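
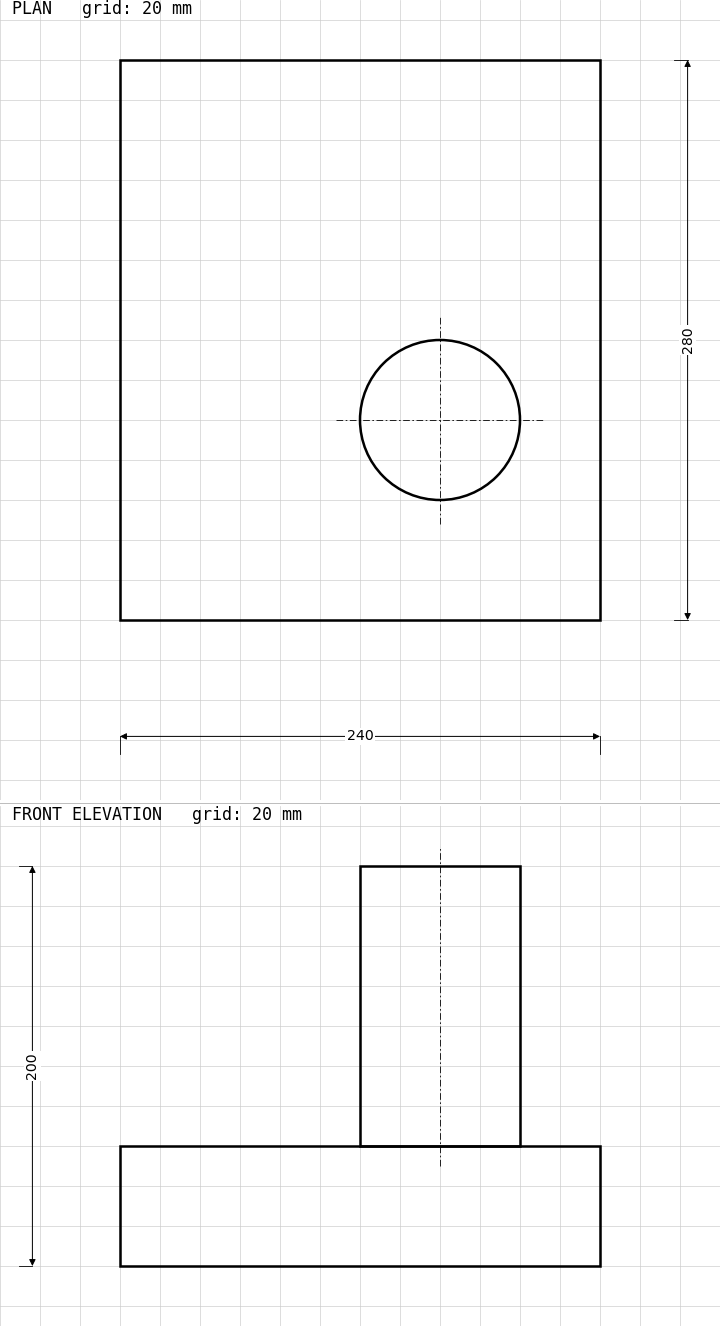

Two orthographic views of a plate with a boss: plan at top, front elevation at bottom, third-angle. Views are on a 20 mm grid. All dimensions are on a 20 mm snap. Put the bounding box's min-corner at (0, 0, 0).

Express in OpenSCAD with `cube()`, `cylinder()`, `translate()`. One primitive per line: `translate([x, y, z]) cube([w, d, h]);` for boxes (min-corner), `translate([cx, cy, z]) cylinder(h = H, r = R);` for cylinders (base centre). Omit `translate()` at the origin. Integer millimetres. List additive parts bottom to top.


cube([240, 280, 60]);
translate([160, 100, 60]) cylinder(h = 140, r = 40);


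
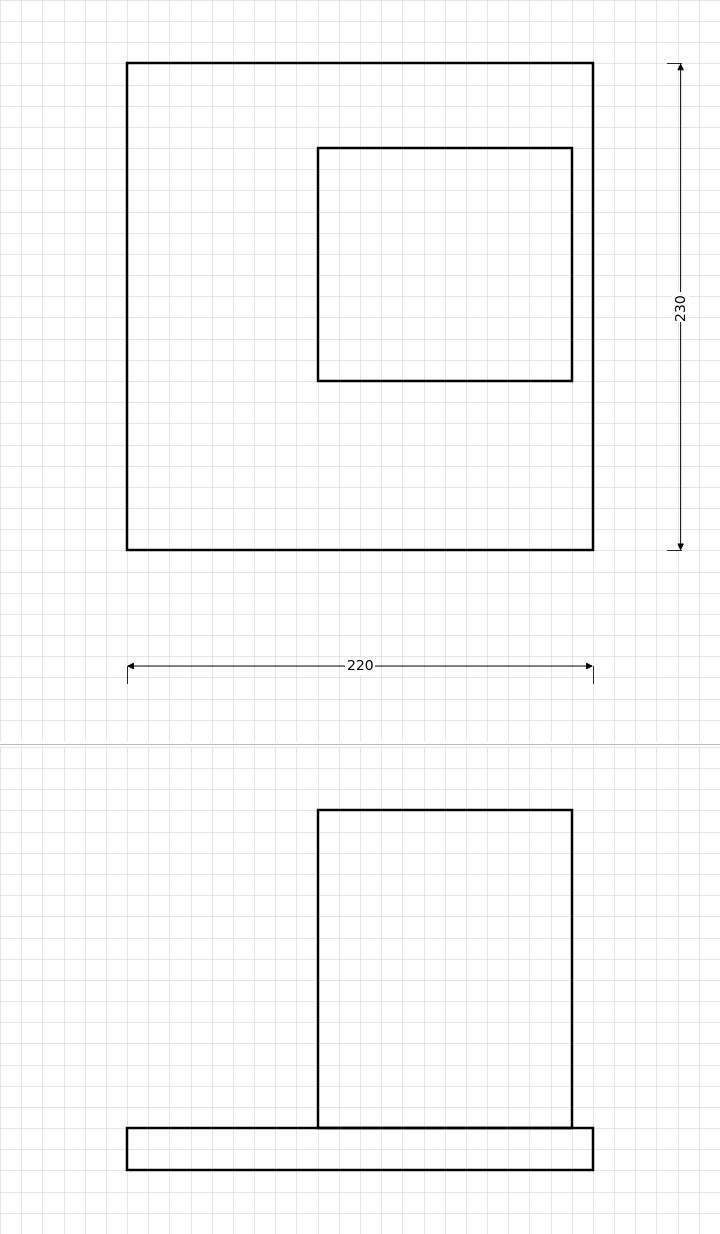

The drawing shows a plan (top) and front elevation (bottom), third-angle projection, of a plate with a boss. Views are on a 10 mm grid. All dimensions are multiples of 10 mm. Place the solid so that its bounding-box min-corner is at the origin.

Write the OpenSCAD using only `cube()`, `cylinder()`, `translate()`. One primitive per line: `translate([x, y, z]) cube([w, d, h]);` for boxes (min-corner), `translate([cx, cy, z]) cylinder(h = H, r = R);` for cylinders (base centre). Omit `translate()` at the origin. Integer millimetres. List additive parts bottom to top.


cube([220, 230, 20]);
translate([90, 80, 20]) cube([120, 110, 150]);


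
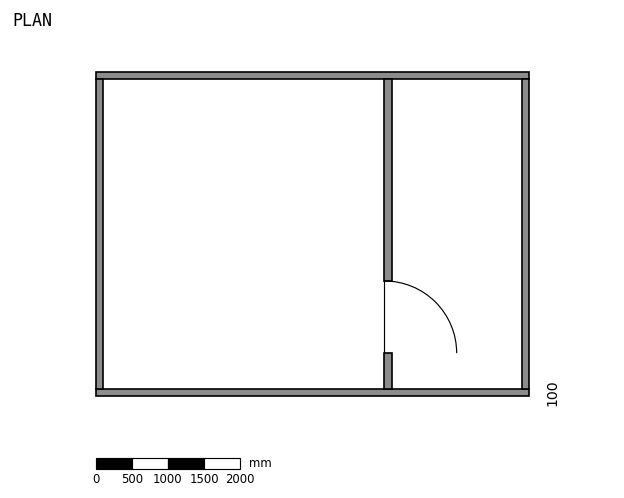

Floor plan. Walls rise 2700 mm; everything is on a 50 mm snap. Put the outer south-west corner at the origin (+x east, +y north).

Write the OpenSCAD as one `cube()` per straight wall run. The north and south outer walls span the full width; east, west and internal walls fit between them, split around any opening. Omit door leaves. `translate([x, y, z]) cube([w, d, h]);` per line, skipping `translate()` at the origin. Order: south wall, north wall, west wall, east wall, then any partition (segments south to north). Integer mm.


cube([6000, 100, 2700]);
translate([0, 4400, 0]) cube([6000, 100, 2700]);
translate([0, 100, 0]) cube([100, 4300, 2700]);
translate([5900, 100, 0]) cube([100, 4300, 2700]);
translate([4000, 100, 0]) cube([100, 500, 2700]);
translate([4000, 1600, 0]) cube([100, 2800, 2700]);


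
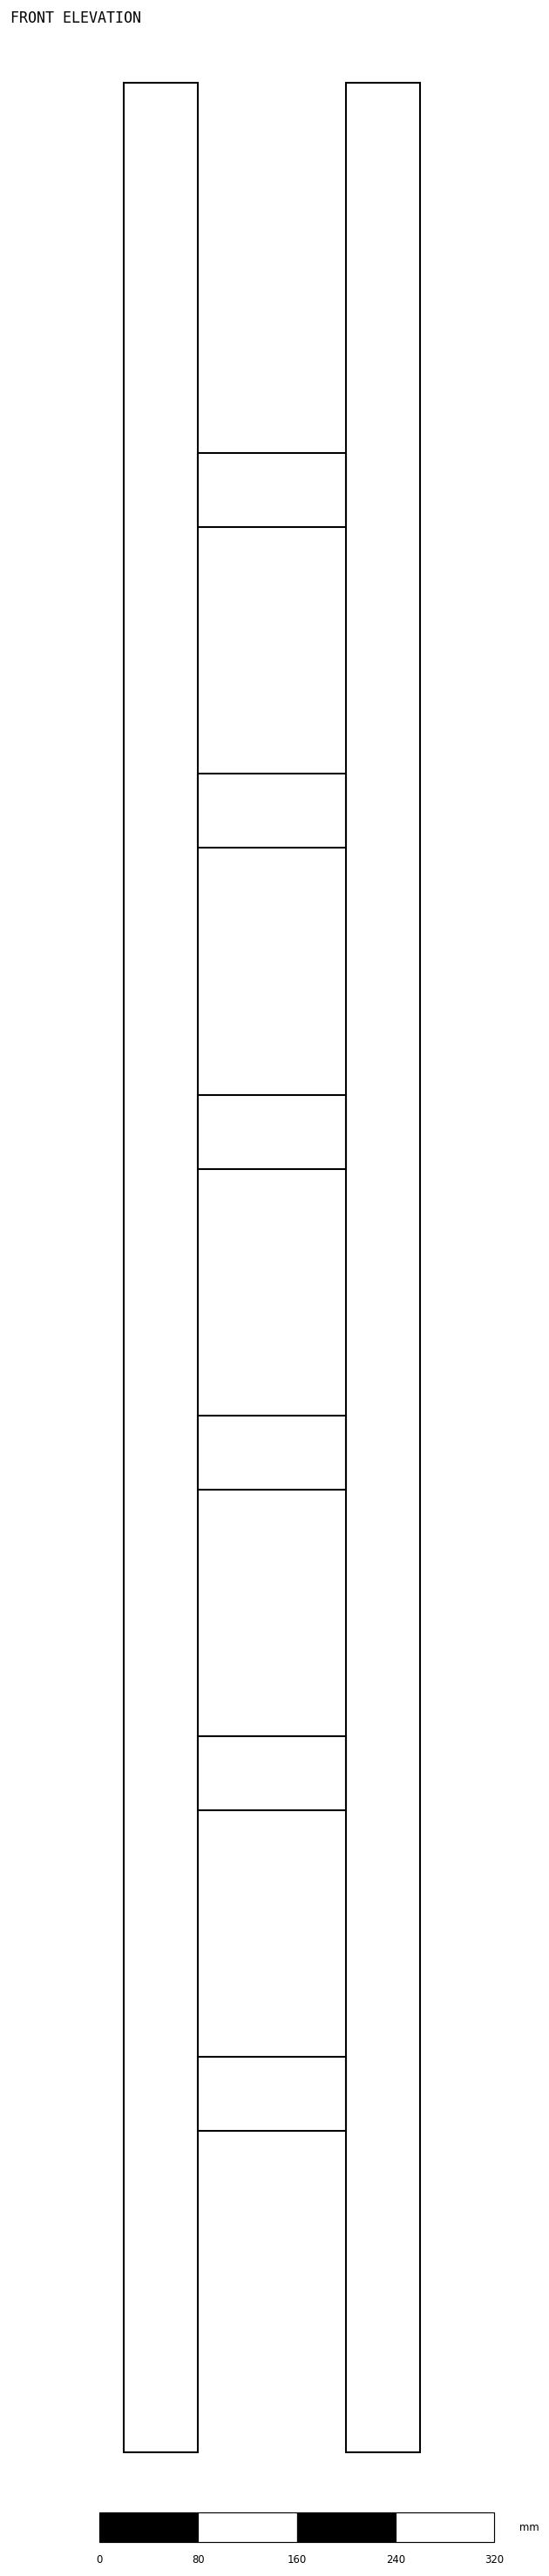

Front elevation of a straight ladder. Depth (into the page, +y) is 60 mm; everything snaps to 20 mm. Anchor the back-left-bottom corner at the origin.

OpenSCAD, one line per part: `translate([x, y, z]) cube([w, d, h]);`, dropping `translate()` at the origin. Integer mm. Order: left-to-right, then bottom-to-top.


cube([60, 60, 1920]);
translate([60, 0, 260]) cube([120, 60, 60]);
translate([60, 0, 520]) cube([120, 60, 60]);
translate([60, 0, 780]) cube([120, 60, 60]);
translate([60, 0, 1040]) cube([120, 60, 60]);
translate([60, 0, 1300]) cube([120, 60, 60]);
translate([60, 0, 1560]) cube([120, 60, 60]);
translate([180, 0, 0]) cube([60, 60, 1920]);


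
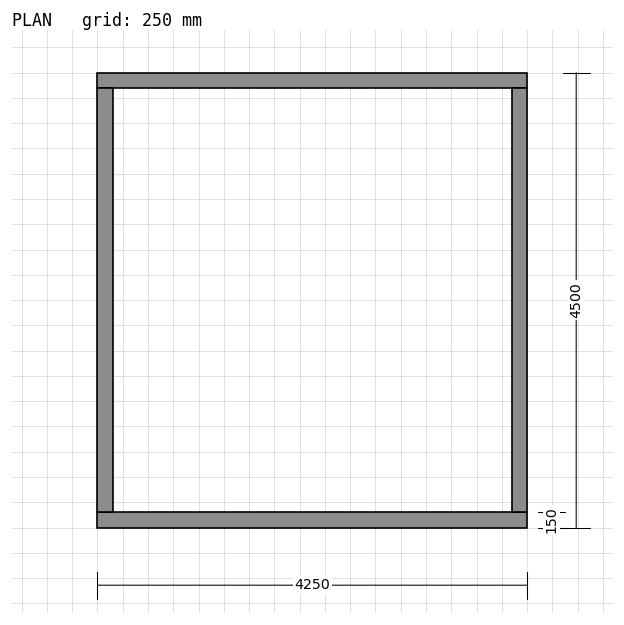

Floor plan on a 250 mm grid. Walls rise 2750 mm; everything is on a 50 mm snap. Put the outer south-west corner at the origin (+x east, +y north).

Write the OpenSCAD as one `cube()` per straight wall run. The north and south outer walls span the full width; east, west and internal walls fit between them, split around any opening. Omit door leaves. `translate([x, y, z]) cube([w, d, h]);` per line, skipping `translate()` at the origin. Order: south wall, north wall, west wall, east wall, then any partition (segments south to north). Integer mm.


cube([4250, 150, 2750]);
translate([0, 4350, 0]) cube([4250, 150, 2750]);
translate([0, 150, 0]) cube([150, 4200, 2750]);
translate([4100, 150, 0]) cube([150, 4200, 2750]);


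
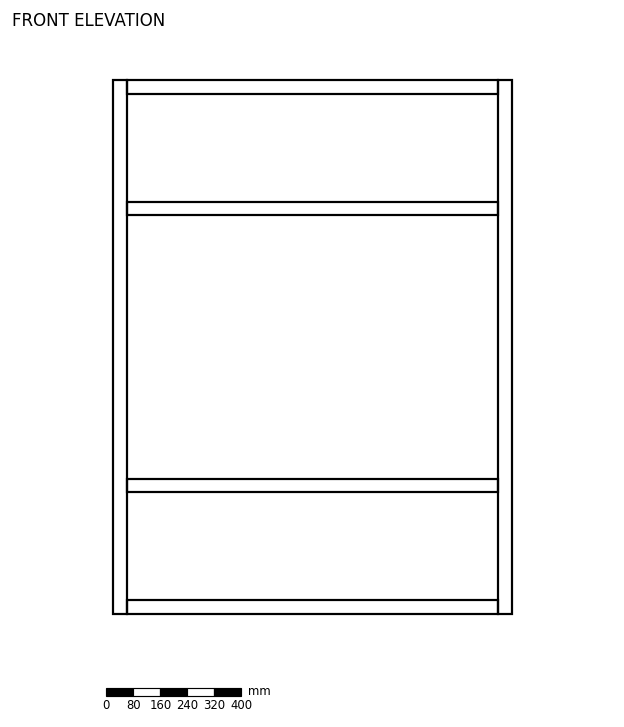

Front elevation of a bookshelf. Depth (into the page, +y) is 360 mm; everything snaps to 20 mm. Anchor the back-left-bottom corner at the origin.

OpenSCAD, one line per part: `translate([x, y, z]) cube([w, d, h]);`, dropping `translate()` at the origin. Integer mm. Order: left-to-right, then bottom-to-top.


cube([40, 360, 1580]);
translate([40, 0, 0]) cube([1100, 360, 40]);
translate([40, 0, 360]) cube([1100, 360, 40]);
translate([40, 0, 1180]) cube([1100, 360, 40]);
translate([40, 0, 1540]) cube([1100, 360, 40]);
translate([1140, 0, 0]) cube([40, 360, 1580]);


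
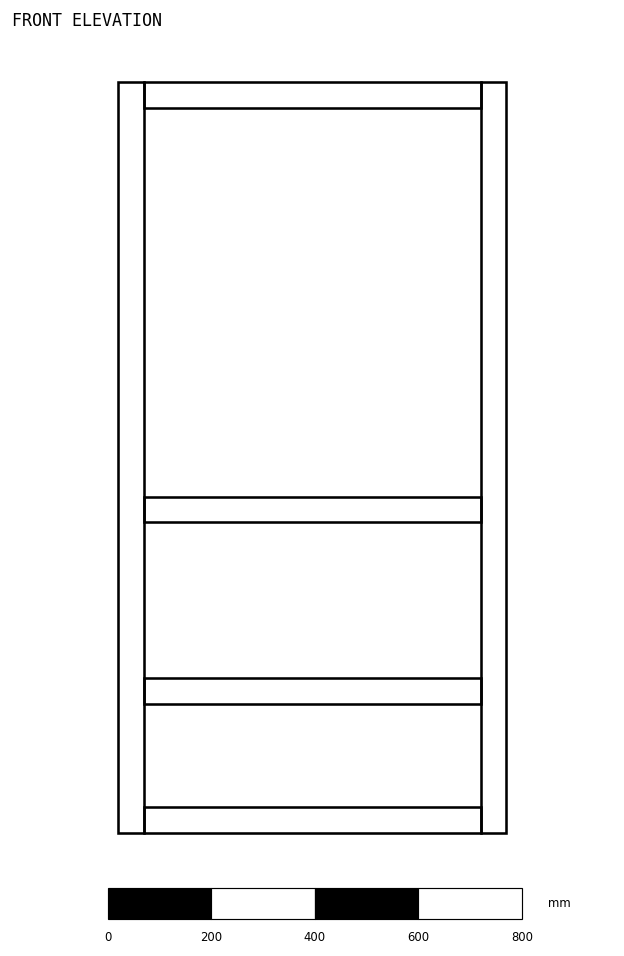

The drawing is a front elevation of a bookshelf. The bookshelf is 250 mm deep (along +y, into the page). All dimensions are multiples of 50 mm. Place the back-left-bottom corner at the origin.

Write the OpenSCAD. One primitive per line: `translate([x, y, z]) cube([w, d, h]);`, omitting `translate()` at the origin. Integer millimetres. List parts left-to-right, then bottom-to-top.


cube([50, 250, 1450]);
translate([50, 0, 0]) cube([650, 250, 50]);
translate([50, 0, 250]) cube([650, 250, 50]);
translate([50, 0, 600]) cube([650, 250, 50]);
translate([50, 0, 1400]) cube([650, 250, 50]);
translate([700, 0, 0]) cube([50, 250, 1450]);


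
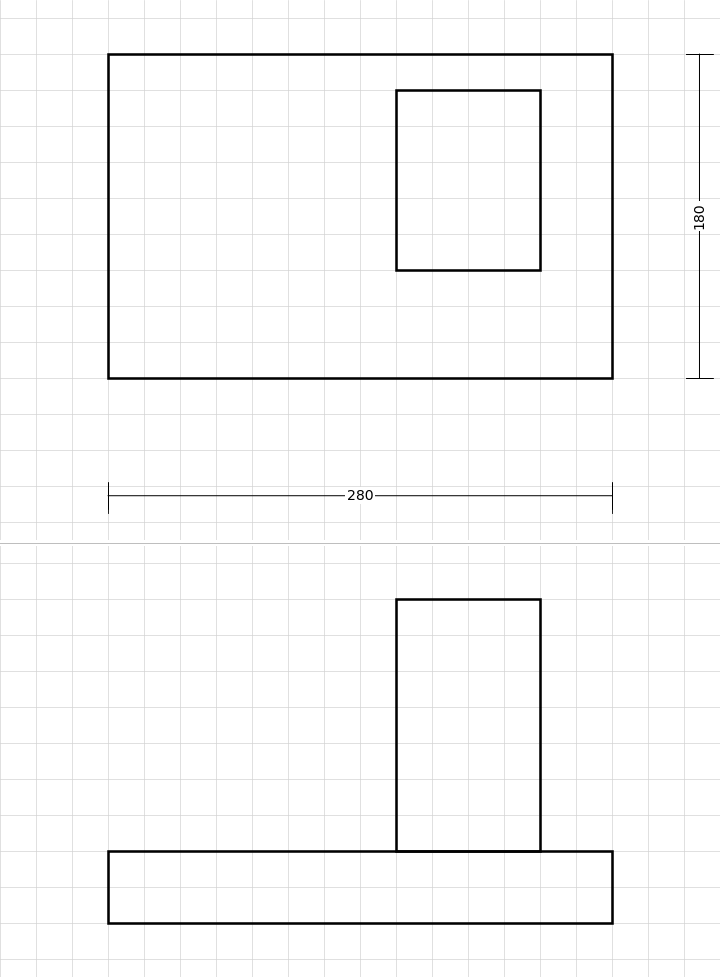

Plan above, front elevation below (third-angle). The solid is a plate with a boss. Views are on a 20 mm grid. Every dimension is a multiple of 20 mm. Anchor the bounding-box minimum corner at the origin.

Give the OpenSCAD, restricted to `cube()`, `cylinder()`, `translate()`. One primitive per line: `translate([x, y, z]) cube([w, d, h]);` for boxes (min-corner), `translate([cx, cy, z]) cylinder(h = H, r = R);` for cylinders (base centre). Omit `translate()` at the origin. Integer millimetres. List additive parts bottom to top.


cube([280, 180, 40]);
translate([160, 60, 40]) cube([80, 100, 140]);


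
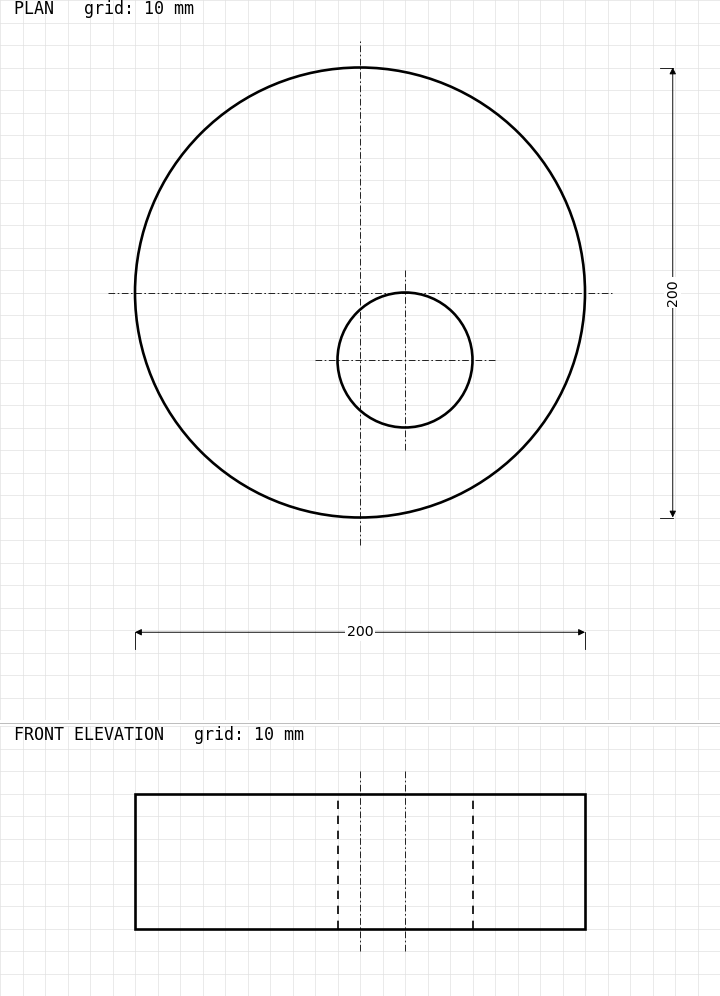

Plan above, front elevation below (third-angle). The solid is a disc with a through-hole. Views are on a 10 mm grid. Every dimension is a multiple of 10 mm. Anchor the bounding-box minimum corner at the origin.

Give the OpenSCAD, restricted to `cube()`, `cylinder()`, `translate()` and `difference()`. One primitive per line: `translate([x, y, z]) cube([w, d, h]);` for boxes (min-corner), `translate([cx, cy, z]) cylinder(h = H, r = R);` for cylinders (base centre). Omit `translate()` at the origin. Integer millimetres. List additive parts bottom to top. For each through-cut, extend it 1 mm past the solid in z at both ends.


difference() {
  translate([100, 100, 0]) cylinder(h = 60, r = 100);
  translate([120, 70, -1]) cylinder(h = 62, r = 30);
}


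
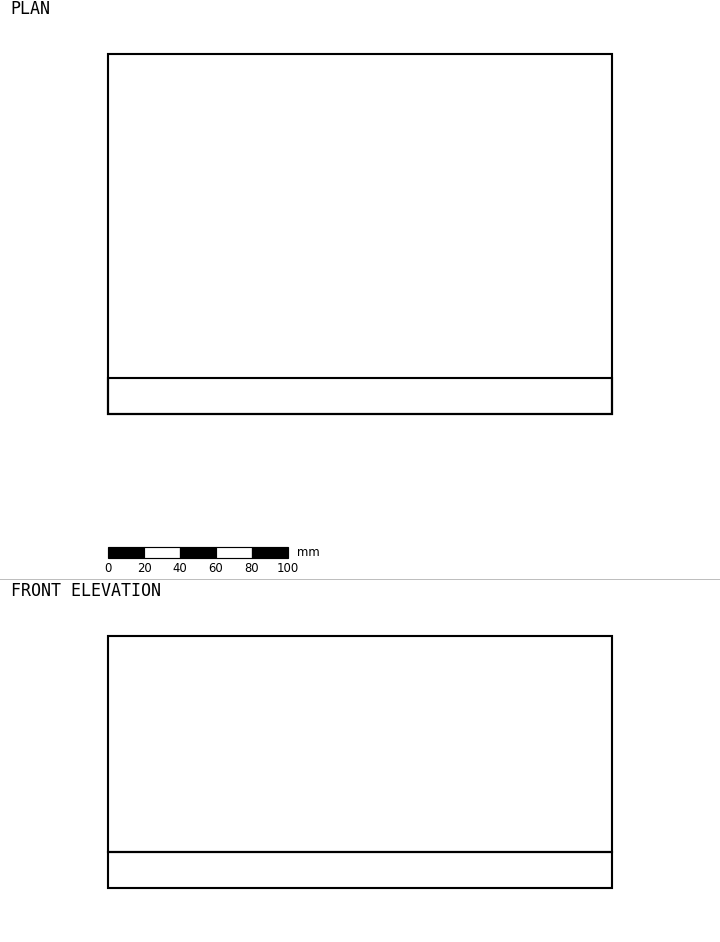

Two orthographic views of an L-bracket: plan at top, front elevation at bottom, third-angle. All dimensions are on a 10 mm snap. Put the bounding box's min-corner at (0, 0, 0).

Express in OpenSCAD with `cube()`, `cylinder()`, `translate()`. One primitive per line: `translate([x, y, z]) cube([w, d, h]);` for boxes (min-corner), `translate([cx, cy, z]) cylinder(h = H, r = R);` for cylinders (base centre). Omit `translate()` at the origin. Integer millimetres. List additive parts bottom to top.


cube([280, 200, 20]);
translate([0, 0, 20]) cube([280, 20, 120]);


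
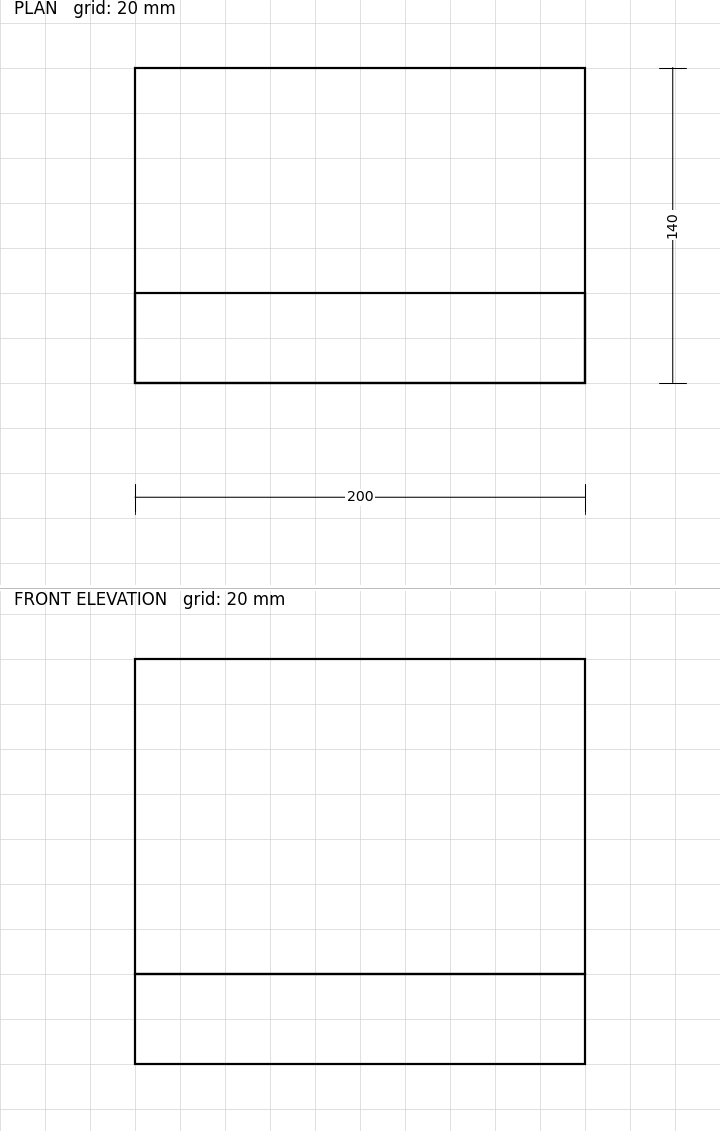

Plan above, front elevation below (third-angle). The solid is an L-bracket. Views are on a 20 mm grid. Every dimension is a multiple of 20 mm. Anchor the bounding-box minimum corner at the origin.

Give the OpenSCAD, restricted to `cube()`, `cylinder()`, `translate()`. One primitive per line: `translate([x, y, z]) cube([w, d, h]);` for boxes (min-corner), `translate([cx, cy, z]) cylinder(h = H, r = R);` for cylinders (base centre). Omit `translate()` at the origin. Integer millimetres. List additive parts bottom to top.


cube([200, 140, 40]);
translate([0, 0, 40]) cube([200, 40, 140]);


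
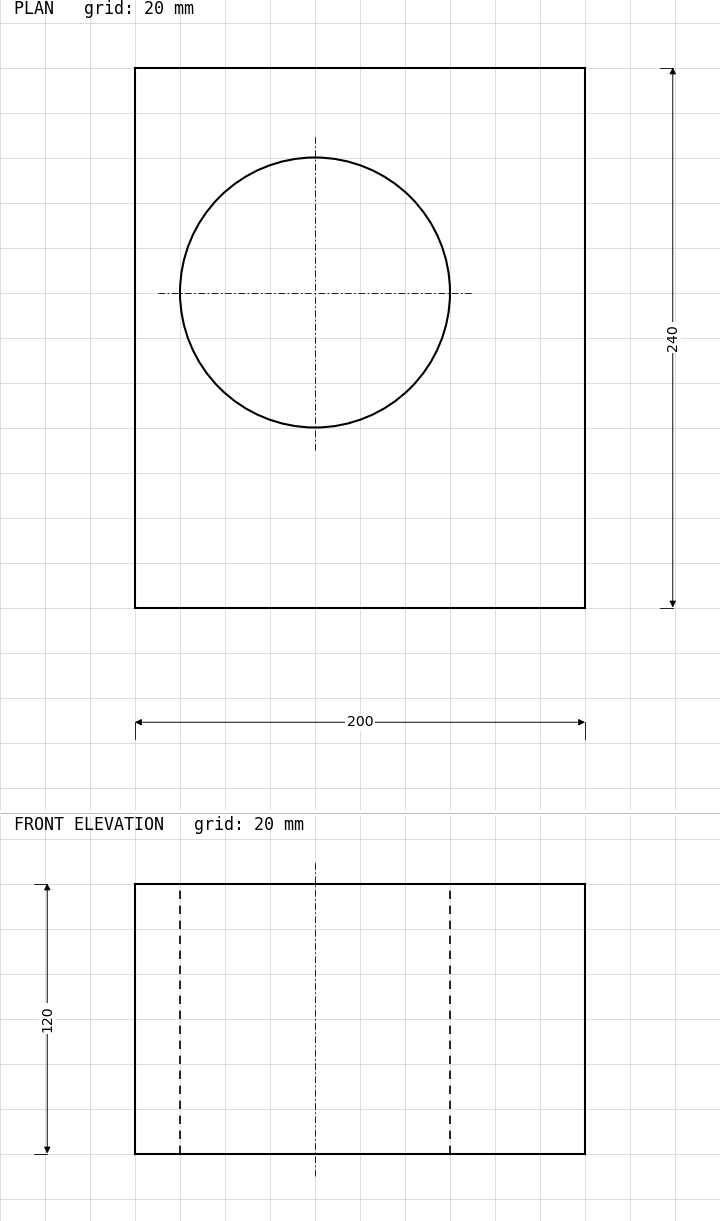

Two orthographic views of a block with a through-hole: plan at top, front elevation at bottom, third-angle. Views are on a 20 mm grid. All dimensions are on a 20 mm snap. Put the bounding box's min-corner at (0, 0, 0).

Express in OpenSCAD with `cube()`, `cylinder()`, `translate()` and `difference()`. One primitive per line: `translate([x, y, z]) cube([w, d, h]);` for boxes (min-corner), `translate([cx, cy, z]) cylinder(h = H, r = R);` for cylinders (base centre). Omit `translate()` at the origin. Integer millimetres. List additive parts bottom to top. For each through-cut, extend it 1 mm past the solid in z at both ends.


difference() {
  cube([200, 240, 120]);
  translate([80, 140, -1]) cylinder(h = 122, r = 60);
}


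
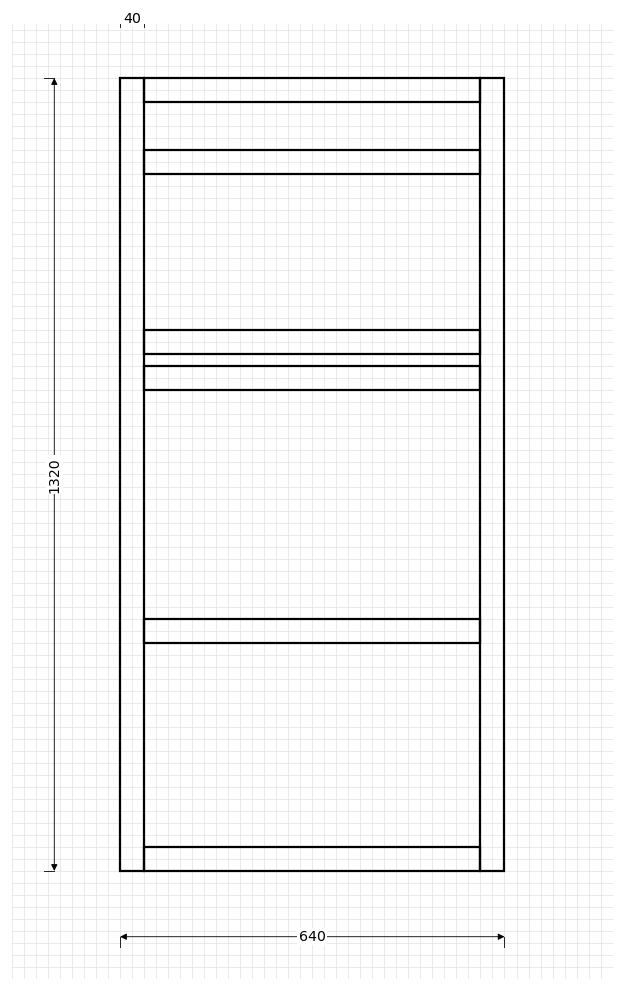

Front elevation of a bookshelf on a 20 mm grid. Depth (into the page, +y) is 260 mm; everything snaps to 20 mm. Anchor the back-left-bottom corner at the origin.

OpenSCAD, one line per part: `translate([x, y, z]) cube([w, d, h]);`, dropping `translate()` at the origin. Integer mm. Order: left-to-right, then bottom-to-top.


cube([40, 260, 1320]);
translate([40, 0, 0]) cube([560, 260, 40]);
translate([40, 0, 380]) cube([560, 260, 40]);
translate([40, 0, 800]) cube([560, 260, 40]);
translate([40, 0, 860]) cube([560, 260, 40]);
translate([40, 0, 1160]) cube([560, 260, 40]);
translate([40, 0, 1280]) cube([560, 260, 40]);
translate([600, 0, 0]) cube([40, 260, 1320]);


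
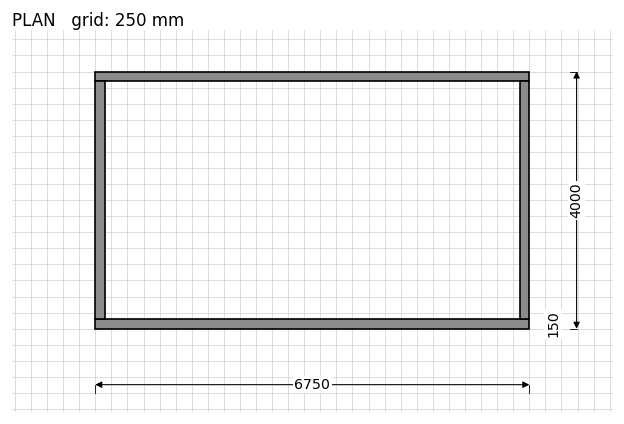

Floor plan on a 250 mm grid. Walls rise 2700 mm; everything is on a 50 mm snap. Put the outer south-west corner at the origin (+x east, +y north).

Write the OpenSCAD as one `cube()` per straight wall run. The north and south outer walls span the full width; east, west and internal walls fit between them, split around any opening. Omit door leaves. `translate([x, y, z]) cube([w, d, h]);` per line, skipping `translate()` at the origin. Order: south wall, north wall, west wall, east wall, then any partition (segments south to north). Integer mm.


cube([6750, 150, 2700]);
translate([0, 3850, 0]) cube([6750, 150, 2700]);
translate([0, 150, 0]) cube([150, 3700, 2700]);
translate([6600, 150, 0]) cube([150, 3700, 2700]);


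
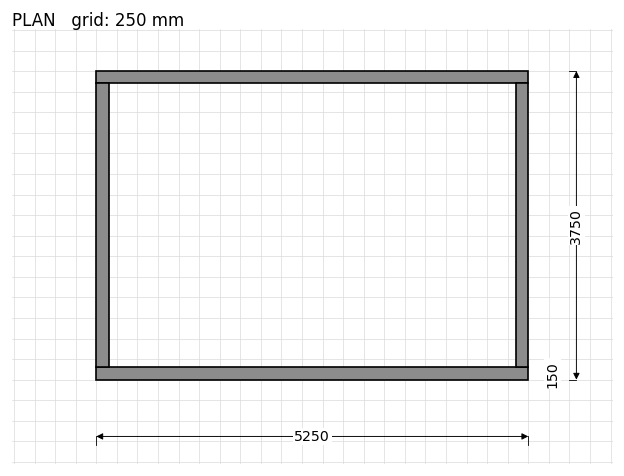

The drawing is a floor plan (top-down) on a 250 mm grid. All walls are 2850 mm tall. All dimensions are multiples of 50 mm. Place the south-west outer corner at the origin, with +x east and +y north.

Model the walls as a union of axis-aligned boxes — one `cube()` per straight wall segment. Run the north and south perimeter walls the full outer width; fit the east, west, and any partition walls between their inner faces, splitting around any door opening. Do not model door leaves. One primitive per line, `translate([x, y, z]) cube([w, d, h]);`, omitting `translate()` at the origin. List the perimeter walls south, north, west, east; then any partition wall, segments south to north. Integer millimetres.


cube([5250, 150, 2850]);
translate([0, 3600, 0]) cube([5250, 150, 2850]);
translate([0, 150, 0]) cube([150, 3450, 2850]);
translate([5100, 150, 0]) cube([150, 3450, 2850]);


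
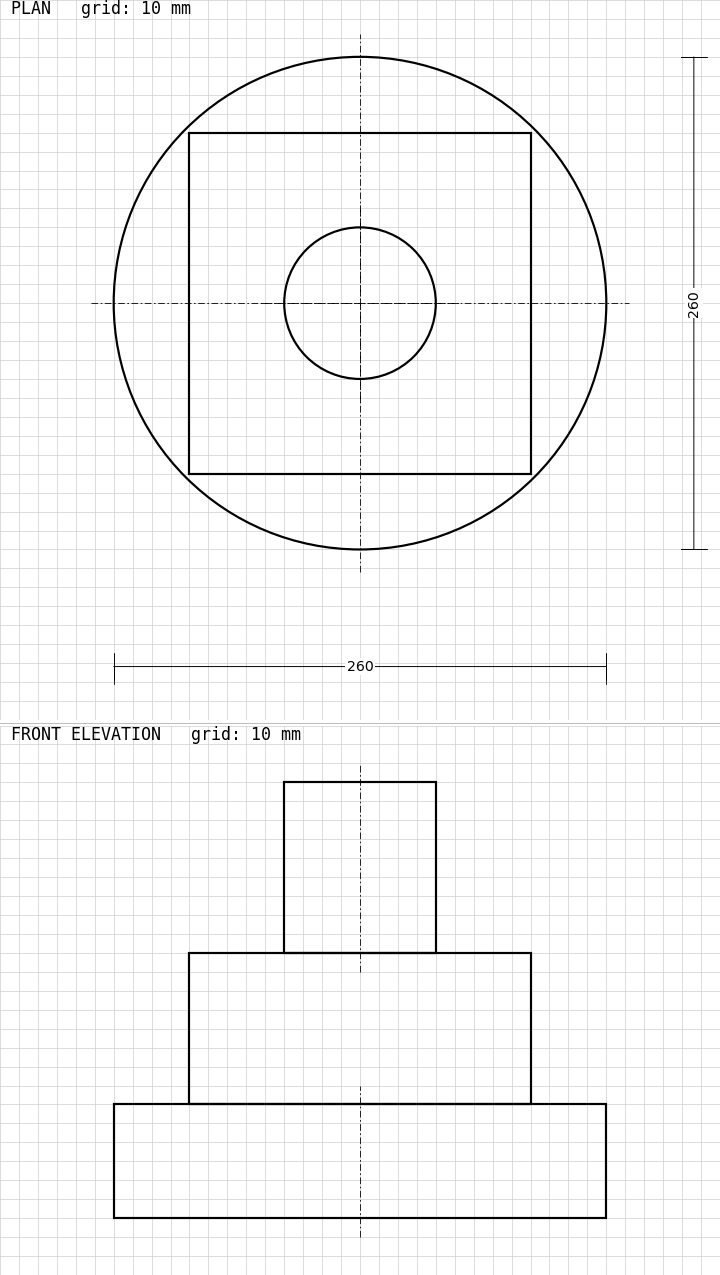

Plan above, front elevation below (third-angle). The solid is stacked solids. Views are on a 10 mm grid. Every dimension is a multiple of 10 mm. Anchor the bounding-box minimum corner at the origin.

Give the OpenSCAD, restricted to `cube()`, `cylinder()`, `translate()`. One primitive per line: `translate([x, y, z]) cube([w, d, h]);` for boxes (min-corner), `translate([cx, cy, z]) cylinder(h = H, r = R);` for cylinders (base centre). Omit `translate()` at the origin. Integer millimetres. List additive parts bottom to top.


translate([130, 130, 0]) cylinder(h = 60, r = 130);
translate([40, 40, 60]) cube([180, 180, 80]);
translate([130, 130, 140]) cylinder(h = 90, r = 40);


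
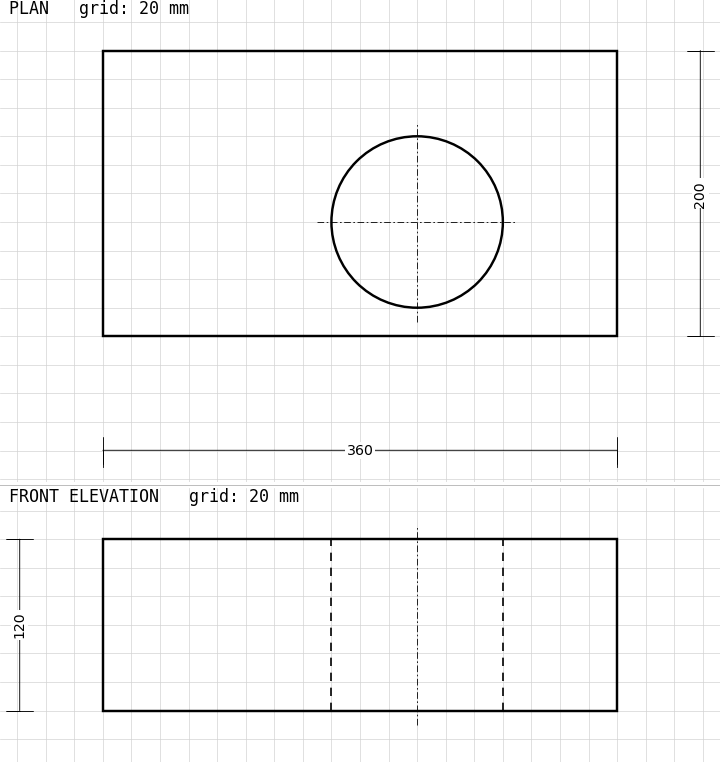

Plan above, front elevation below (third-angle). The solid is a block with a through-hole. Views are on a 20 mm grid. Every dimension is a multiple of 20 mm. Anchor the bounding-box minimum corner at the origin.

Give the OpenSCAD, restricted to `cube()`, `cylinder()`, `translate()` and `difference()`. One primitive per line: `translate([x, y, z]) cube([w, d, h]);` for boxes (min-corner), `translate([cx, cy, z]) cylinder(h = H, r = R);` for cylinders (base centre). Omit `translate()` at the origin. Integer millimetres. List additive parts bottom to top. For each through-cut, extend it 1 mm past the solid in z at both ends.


difference() {
  cube([360, 200, 120]);
  translate([220, 80, -1]) cylinder(h = 122, r = 60);
}


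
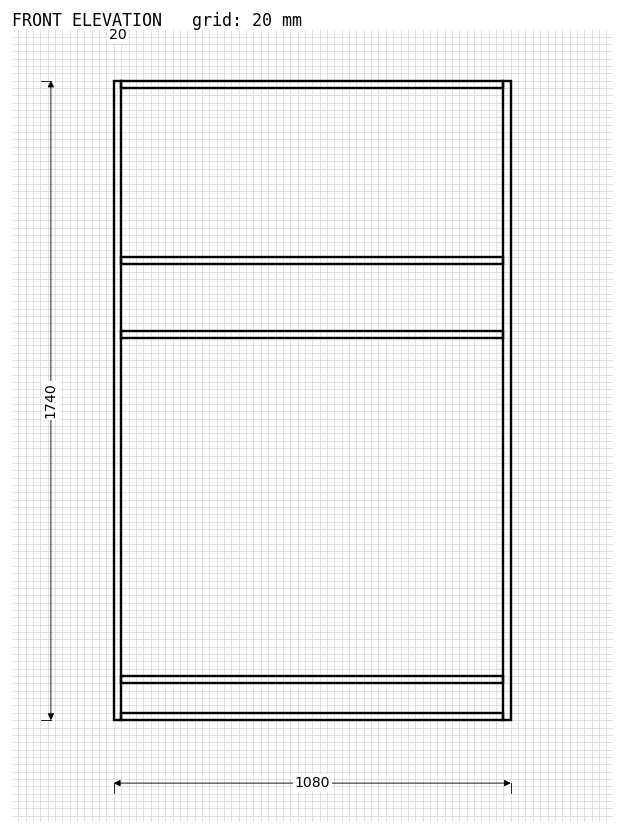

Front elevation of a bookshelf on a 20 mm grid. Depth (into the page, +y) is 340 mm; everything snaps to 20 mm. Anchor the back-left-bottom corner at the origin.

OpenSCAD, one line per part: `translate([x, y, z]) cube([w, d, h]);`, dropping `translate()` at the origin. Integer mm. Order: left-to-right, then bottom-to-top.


cube([20, 340, 1740]);
translate([20, 0, 0]) cube([1040, 340, 20]);
translate([20, 0, 100]) cube([1040, 340, 20]);
translate([20, 0, 1040]) cube([1040, 340, 20]);
translate([20, 0, 1240]) cube([1040, 340, 20]);
translate([20, 0, 1720]) cube([1040, 340, 20]);
translate([1060, 0, 0]) cube([20, 340, 1740]);


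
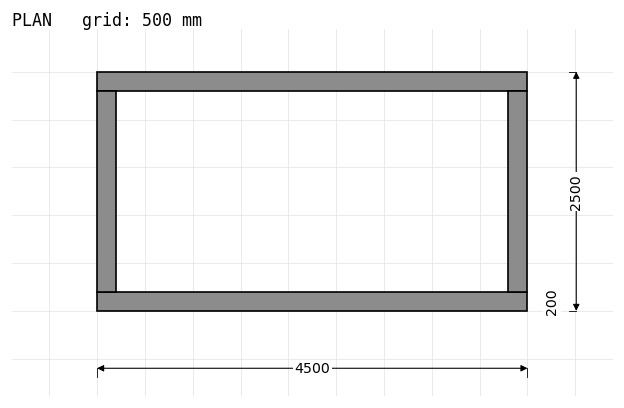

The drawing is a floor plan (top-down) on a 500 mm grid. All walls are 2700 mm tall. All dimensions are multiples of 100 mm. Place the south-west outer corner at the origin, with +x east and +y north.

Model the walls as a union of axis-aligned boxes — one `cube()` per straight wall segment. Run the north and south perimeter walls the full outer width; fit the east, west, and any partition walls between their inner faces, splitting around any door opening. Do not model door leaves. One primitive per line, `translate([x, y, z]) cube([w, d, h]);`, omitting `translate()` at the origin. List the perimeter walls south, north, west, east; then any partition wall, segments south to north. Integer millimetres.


cube([4500, 200, 2700]);
translate([0, 2300, 0]) cube([4500, 200, 2700]);
translate([0, 200, 0]) cube([200, 2100, 2700]);
translate([4300, 200, 0]) cube([200, 2100, 2700]);


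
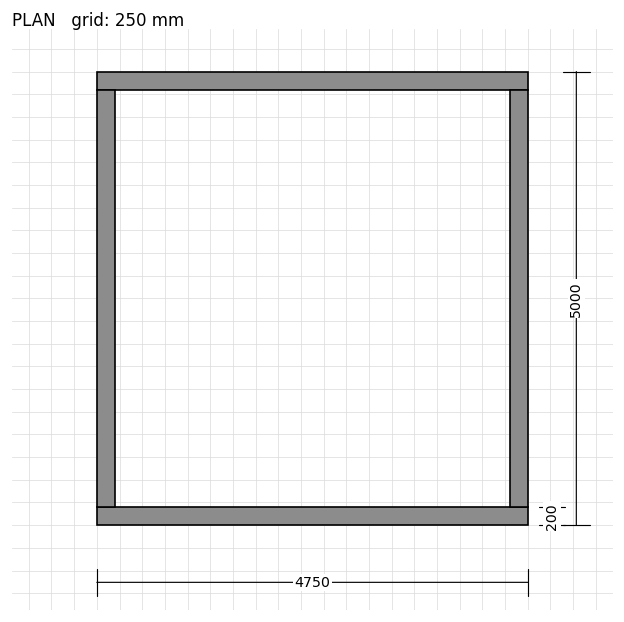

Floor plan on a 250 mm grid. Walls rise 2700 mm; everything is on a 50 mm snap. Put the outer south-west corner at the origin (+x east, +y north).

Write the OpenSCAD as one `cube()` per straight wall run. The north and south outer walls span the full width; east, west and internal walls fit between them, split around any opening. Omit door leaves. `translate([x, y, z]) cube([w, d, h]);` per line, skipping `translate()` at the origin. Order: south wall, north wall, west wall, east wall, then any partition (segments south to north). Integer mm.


cube([4750, 200, 2700]);
translate([0, 4800, 0]) cube([4750, 200, 2700]);
translate([0, 200, 0]) cube([200, 4600, 2700]);
translate([4550, 200, 0]) cube([200, 4600, 2700]);


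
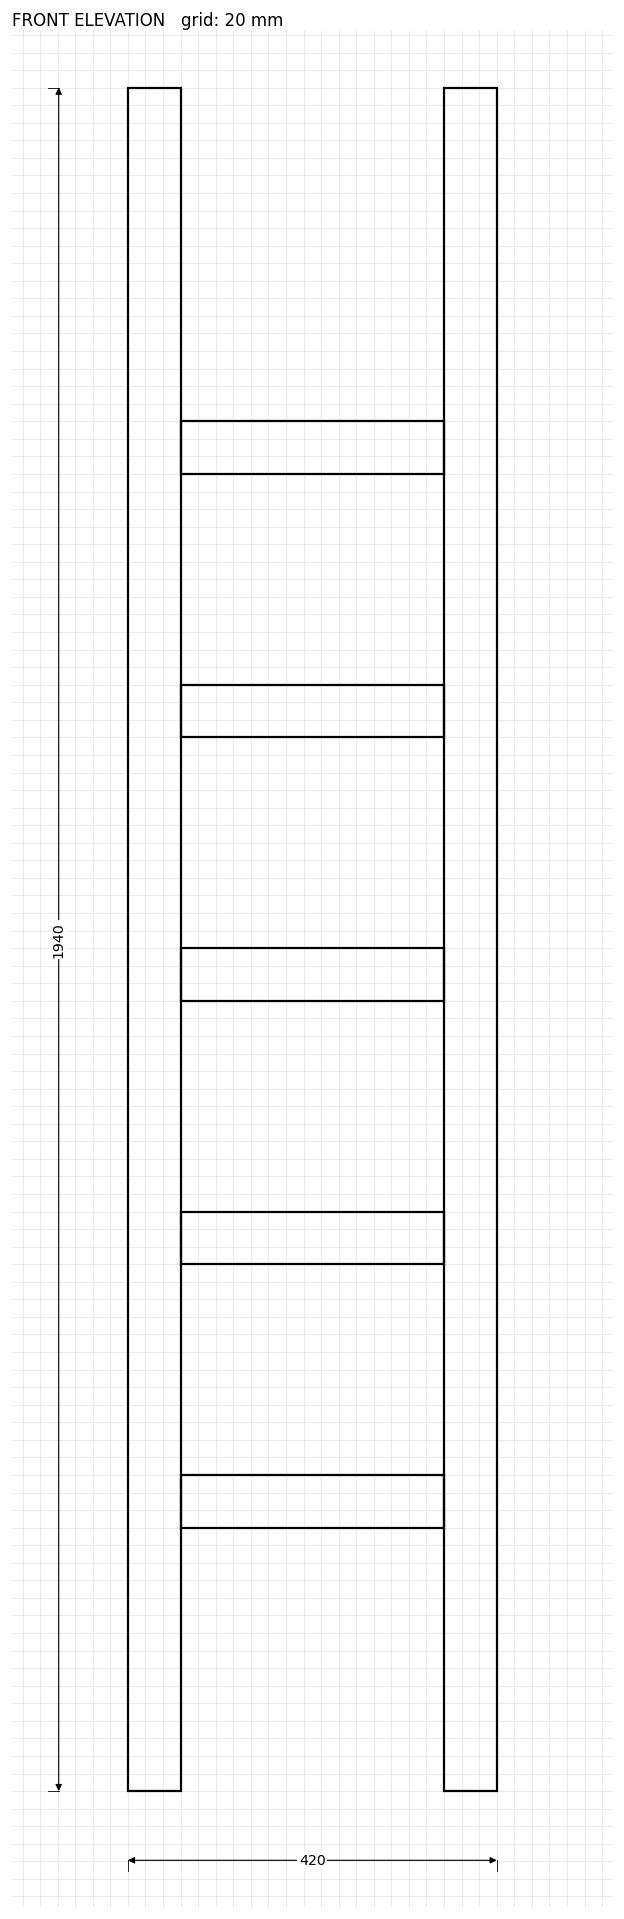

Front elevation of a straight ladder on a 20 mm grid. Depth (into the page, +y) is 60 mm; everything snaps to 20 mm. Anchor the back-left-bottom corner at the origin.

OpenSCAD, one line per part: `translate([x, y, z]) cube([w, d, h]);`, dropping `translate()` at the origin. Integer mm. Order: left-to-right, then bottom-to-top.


cube([60, 60, 1940]);
translate([60, 0, 300]) cube([300, 60, 60]);
translate([60, 0, 600]) cube([300, 60, 60]);
translate([60, 0, 900]) cube([300, 60, 60]);
translate([60, 0, 1200]) cube([300, 60, 60]);
translate([60, 0, 1500]) cube([300, 60, 60]);
translate([360, 0, 0]) cube([60, 60, 1940]);


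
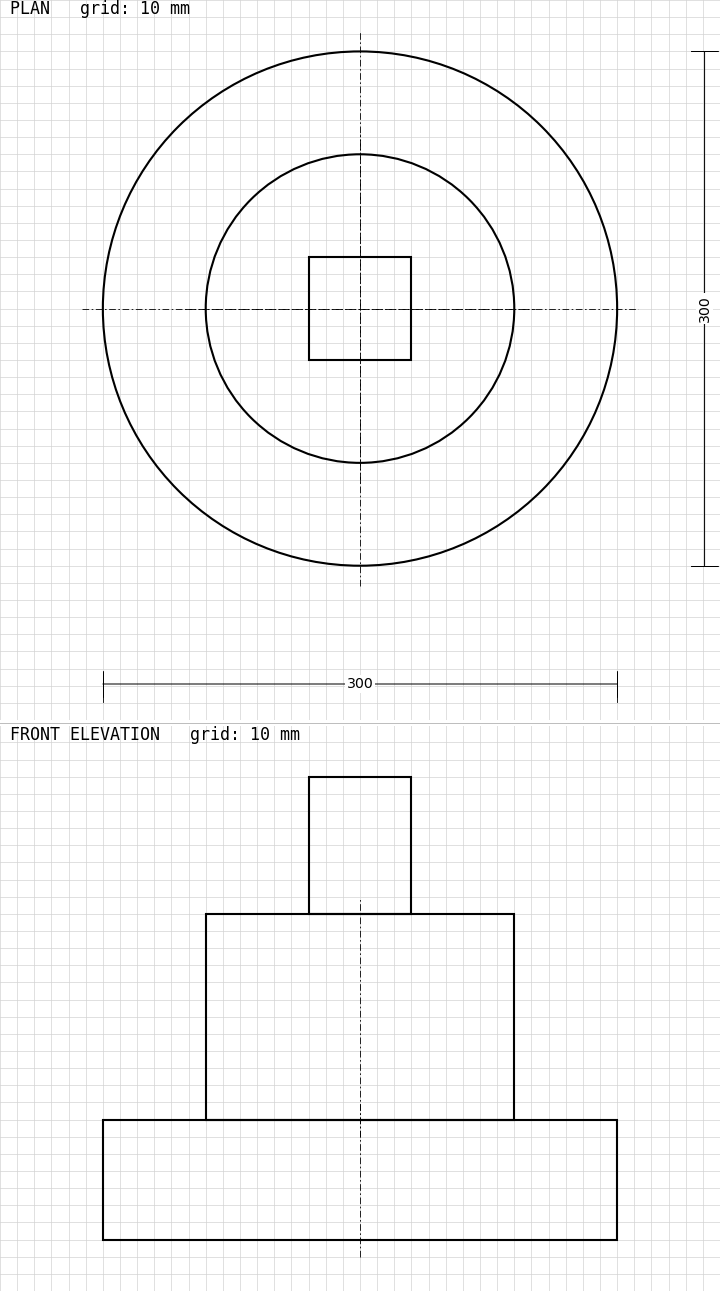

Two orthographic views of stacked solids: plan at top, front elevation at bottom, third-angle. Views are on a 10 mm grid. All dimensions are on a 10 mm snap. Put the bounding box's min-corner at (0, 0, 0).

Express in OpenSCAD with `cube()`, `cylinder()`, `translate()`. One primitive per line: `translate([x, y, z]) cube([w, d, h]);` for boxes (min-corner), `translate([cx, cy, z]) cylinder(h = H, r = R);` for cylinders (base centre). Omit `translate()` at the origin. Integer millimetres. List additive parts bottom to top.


translate([150, 150, 0]) cylinder(h = 70, r = 150);
translate([150, 150, 70]) cylinder(h = 120, r = 90);
translate([120, 120, 190]) cube([60, 60, 80]);


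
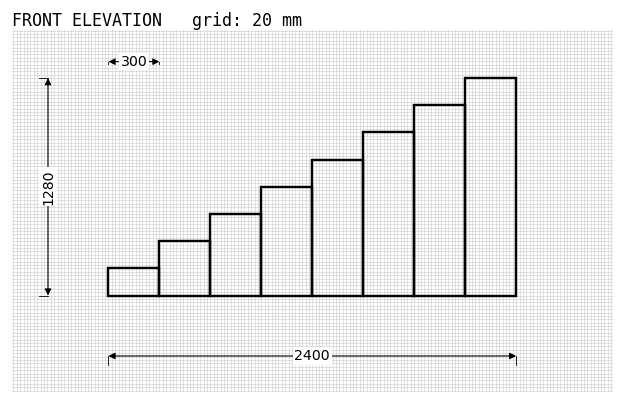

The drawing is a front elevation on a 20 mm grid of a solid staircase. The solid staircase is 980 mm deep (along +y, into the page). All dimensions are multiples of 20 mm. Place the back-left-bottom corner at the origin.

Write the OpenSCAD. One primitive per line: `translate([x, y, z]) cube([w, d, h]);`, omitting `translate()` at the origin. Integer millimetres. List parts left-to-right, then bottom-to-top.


cube([300, 980, 160]);
translate([300, 0, 0]) cube([300, 980, 320]);
translate([600, 0, 0]) cube([300, 980, 480]);
translate([900, 0, 0]) cube([300, 980, 640]);
translate([1200, 0, 0]) cube([300, 980, 800]);
translate([1500, 0, 0]) cube([300, 980, 960]);
translate([1800, 0, 0]) cube([300, 980, 1120]);
translate([2100, 0, 0]) cube([300, 980, 1280]);


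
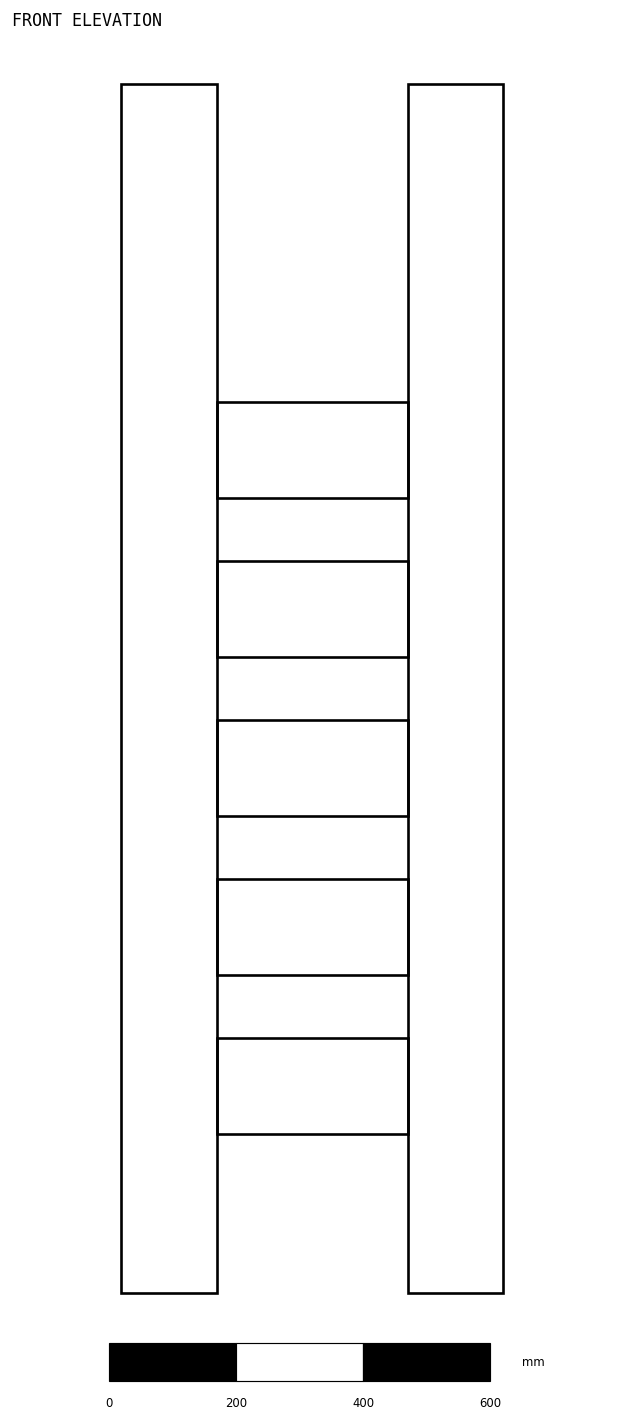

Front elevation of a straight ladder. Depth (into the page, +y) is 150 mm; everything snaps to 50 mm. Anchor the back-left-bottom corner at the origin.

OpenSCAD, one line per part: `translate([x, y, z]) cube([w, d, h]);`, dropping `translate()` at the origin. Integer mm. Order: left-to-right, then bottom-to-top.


cube([150, 150, 1900]);
translate([150, 0, 250]) cube([300, 150, 150]);
translate([150, 0, 500]) cube([300, 150, 150]);
translate([150, 0, 750]) cube([300, 150, 150]);
translate([150, 0, 1000]) cube([300, 150, 150]);
translate([150, 0, 1250]) cube([300, 150, 150]);
translate([450, 0, 0]) cube([150, 150, 1900]);


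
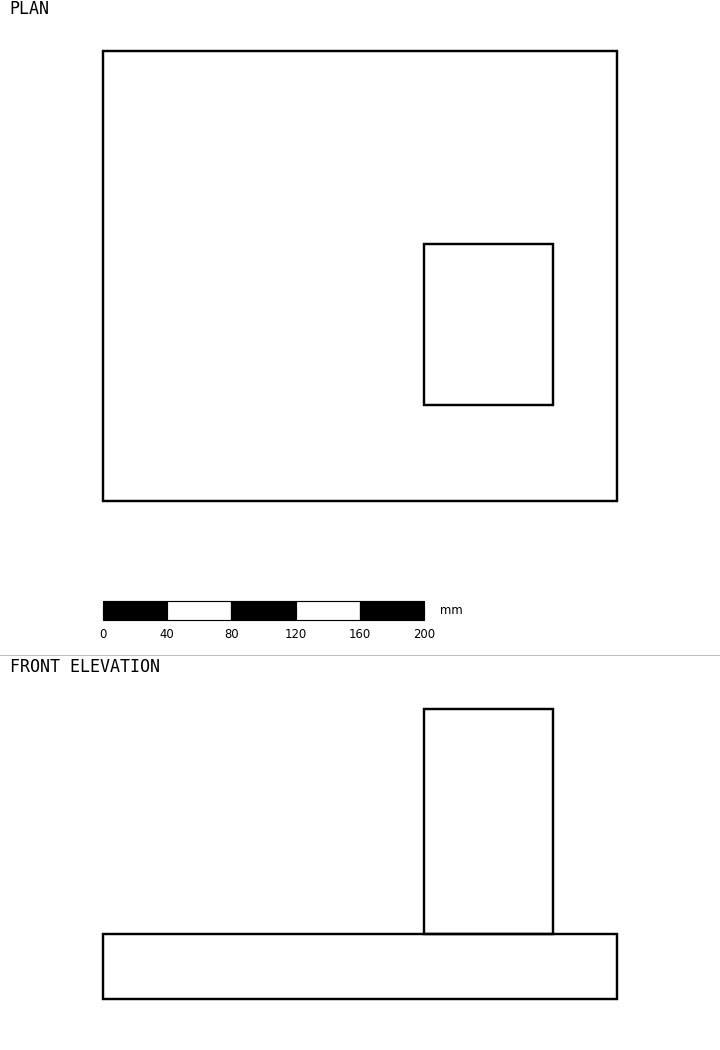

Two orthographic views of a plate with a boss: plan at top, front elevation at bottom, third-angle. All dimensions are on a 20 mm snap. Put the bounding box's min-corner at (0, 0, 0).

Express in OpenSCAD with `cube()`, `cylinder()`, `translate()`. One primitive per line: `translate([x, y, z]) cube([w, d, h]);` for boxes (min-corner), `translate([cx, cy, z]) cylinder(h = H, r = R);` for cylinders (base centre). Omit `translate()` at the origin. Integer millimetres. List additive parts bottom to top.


cube([320, 280, 40]);
translate([200, 60, 40]) cube([80, 100, 140]);


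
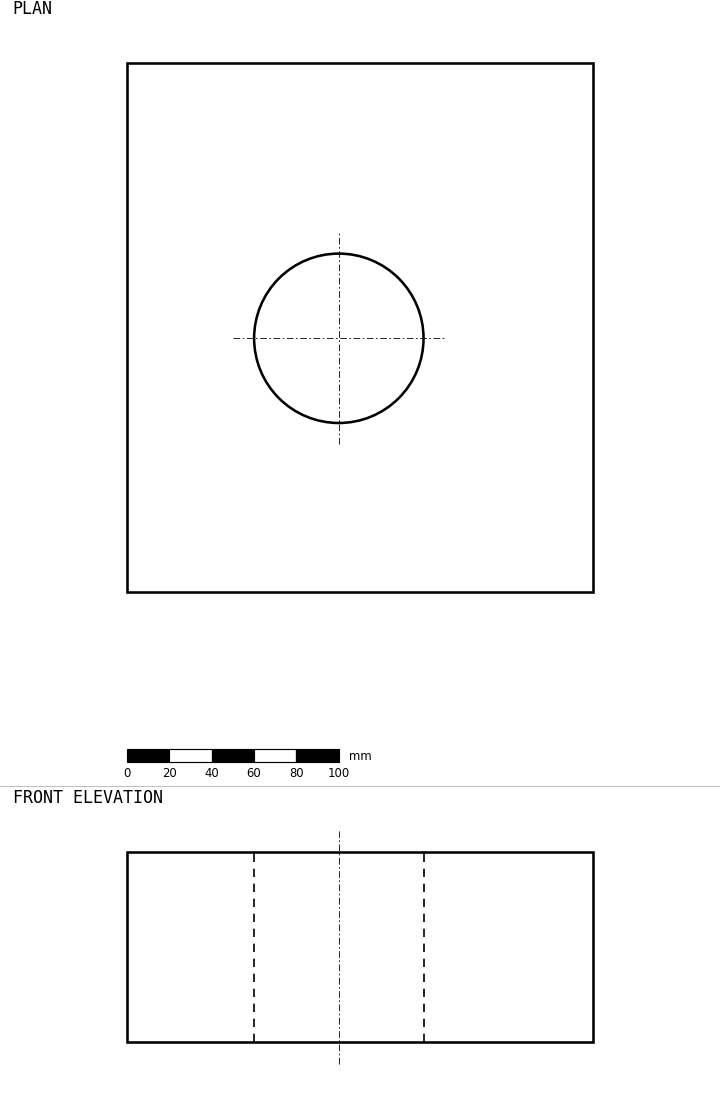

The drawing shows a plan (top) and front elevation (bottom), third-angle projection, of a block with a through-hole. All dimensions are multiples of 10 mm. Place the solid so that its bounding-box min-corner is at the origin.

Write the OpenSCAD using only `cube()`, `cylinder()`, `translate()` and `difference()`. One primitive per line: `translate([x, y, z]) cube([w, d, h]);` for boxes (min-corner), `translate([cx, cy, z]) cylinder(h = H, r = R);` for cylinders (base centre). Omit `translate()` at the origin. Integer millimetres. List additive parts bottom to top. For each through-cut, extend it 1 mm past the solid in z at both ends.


difference() {
  cube([220, 250, 90]);
  translate([100, 120, -1]) cylinder(h = 92, r = 40);
}


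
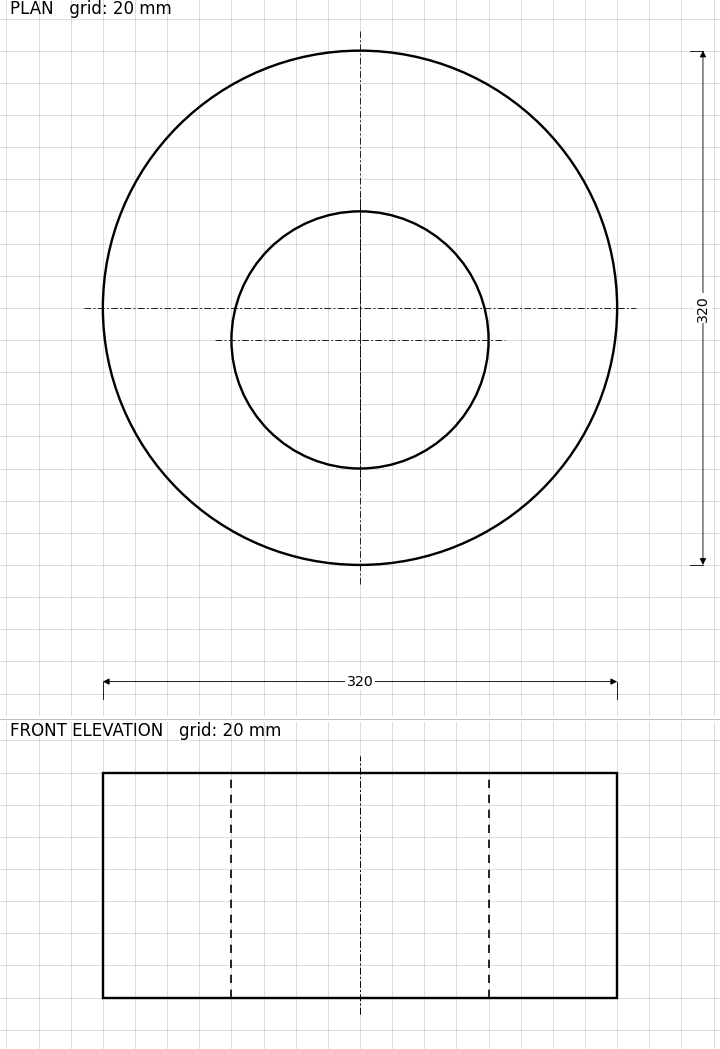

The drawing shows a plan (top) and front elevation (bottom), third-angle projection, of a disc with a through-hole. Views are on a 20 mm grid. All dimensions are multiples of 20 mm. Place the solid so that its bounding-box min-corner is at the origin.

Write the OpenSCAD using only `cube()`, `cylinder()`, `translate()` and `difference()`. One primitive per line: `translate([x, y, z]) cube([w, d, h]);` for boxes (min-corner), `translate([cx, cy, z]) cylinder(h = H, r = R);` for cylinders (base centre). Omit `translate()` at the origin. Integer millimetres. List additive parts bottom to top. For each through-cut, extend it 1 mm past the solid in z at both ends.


difference() {
  translate([160, 160, 0]) cylinder(h = 140, r = 160);
  translate([160, 140, -1]) cylinder(h = 142, r = 80);
}


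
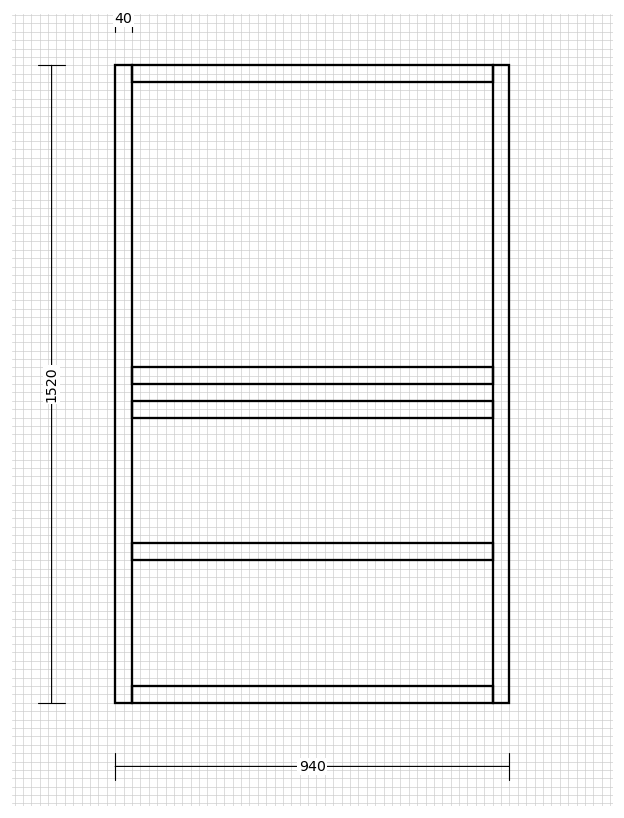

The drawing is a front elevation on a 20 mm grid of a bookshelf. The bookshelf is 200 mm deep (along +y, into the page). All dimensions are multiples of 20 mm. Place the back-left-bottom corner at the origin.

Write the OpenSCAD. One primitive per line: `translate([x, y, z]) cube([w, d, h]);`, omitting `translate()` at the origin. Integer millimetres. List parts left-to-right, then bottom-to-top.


cube([40, 200, 1520]);
translate([40, 0, 0]) cube([860, 200, 40]);
translate([40, 0, 340]) cube([860, 200, 40]);
translate([40, 0, 680]) cube([860, 200, 40]);
translate([40, 0, 760]) cube([860, 200, 40]);
translate([40, 0, 1480]) cube([860, 200, 40]);
translate([900, 0, 0]) cube([40, 200, 1520]);


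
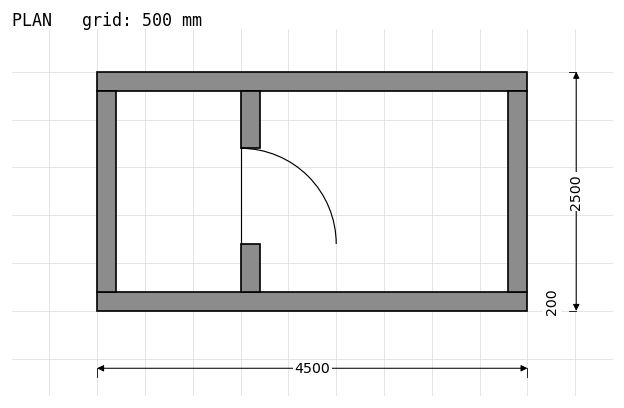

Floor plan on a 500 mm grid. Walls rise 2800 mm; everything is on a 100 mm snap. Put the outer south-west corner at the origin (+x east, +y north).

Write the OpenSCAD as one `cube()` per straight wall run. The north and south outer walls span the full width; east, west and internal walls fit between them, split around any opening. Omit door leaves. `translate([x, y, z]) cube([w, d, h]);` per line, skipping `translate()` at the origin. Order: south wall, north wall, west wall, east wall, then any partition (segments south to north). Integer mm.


cube([4500, 200, 2800]);
translate([0, 2300, 0]) cube([4500, 200, 2800]);
translate([0, 200, 0]) cube([200, 2100, 2800]);
translate([4300, 200, 0]) cube([200, 2100, 2800]);
translate([1500, 200, 0]) cube([200, 500, 2800]);
translate([1500, 1700, 0]) cube([200, 600, 2800]);


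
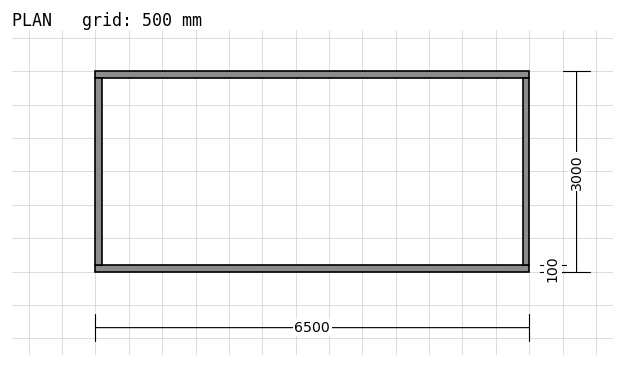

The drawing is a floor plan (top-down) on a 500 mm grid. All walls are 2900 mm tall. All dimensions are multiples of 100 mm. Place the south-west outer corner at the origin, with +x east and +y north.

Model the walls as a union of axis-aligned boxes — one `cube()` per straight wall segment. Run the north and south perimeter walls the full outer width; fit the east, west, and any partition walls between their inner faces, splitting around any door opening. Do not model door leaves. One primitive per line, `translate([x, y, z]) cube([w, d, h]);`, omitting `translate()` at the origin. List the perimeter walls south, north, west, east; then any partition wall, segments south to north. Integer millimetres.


cube([6500, 100, 2900]);
translate([0, 2900, 0]) cube([6500, 100, 2900]);
translate([0, 100, 0]) cube([100, 2800, 2900]);
translate([6400, 100, 0]) cube([100, 2800, 2900]);


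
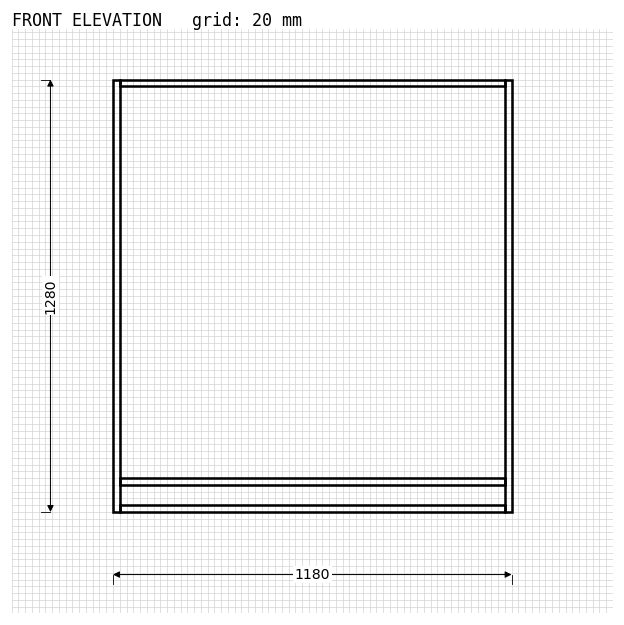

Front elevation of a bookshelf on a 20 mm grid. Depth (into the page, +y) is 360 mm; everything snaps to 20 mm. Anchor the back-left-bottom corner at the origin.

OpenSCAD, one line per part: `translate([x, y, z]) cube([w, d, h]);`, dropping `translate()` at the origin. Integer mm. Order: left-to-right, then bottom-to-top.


cube([20, 360, 1280]);
translate([20, 0, 0]) cube([1140, 360, 20]);
translate([20, 0, 80]) cube([1140, 360, 20]);
translate([20, 0, 1260]) cube([1140, 360, 20]);
translate([1160, 0, 0]) cube([20, 360, 1280]);


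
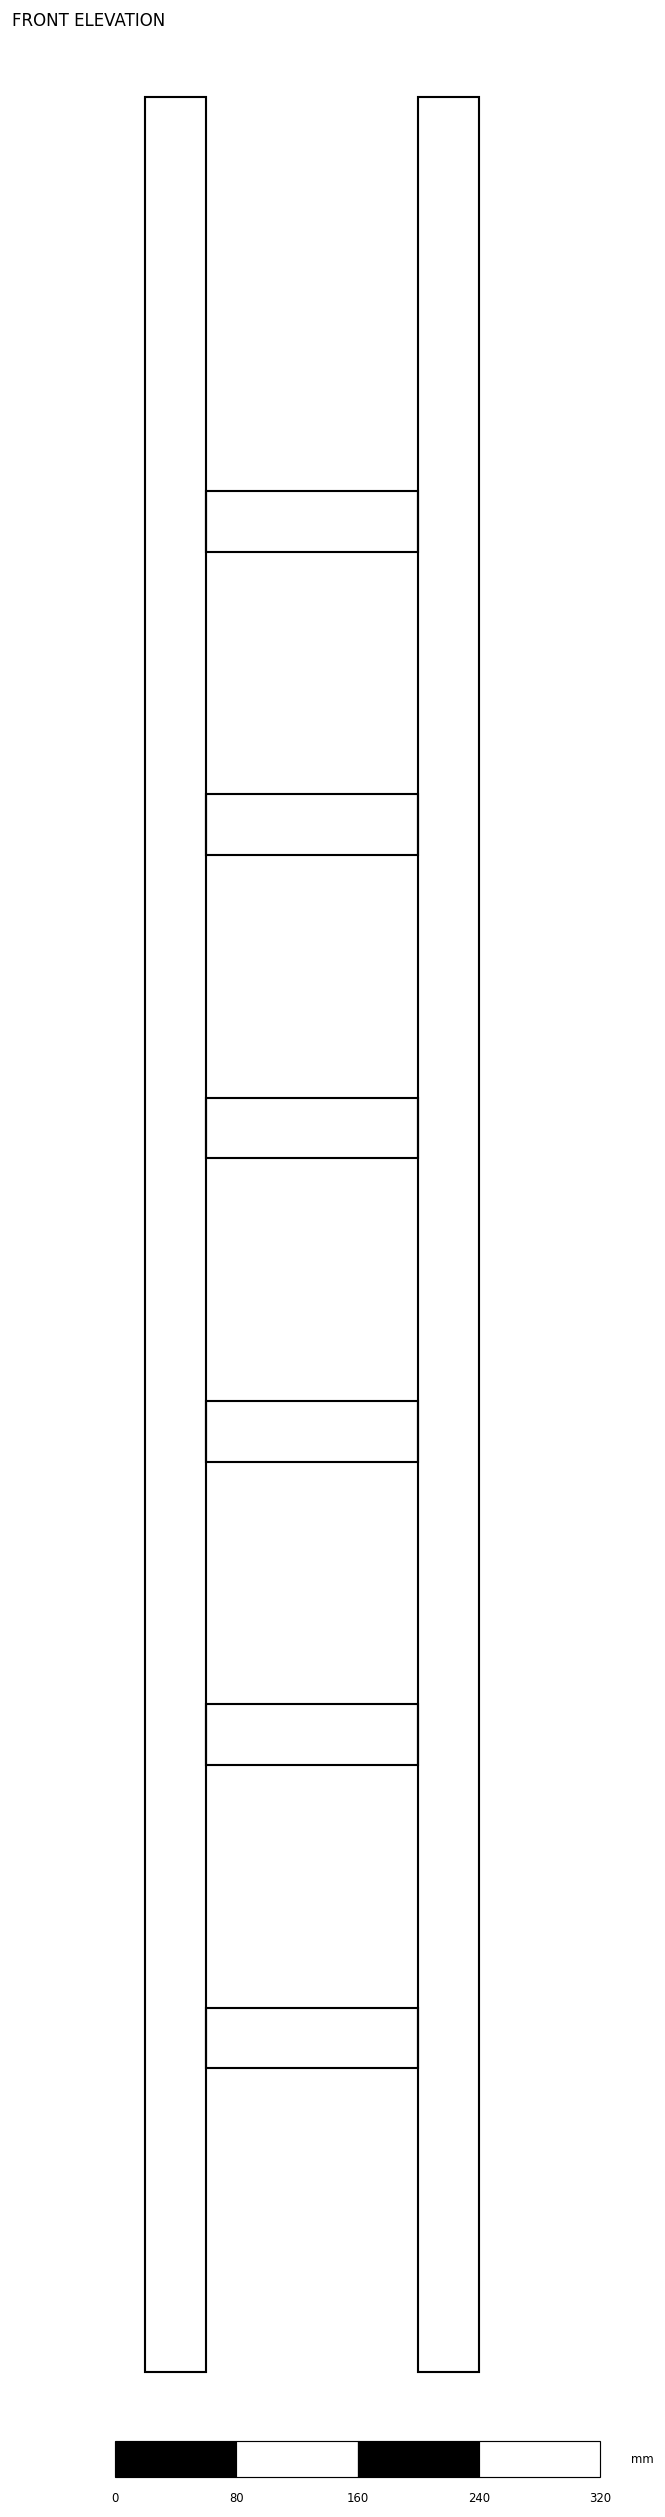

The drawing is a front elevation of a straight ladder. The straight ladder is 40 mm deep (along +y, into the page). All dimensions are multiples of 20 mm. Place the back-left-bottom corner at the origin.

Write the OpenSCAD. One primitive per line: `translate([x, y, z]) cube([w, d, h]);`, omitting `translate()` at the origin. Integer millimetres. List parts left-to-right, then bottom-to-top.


cube([40, 40, 1500]);
translate([40, 0, 200]) cube([140, 40, 40]);
translate([40, 0, 400]) cube([140, 40, 40]);
translate([40, 0, 600]) cube([140, 40, 40]);
translate([40, 0, 800]) cube([140, 40, 40]);
translate([40, 0, 1000]) cube([140, 40, 40]);
translate([40, 0, 1200]) cube([140, 40, 40]);
translate([180, 0, 0]) cube([40, 40, 1500]);


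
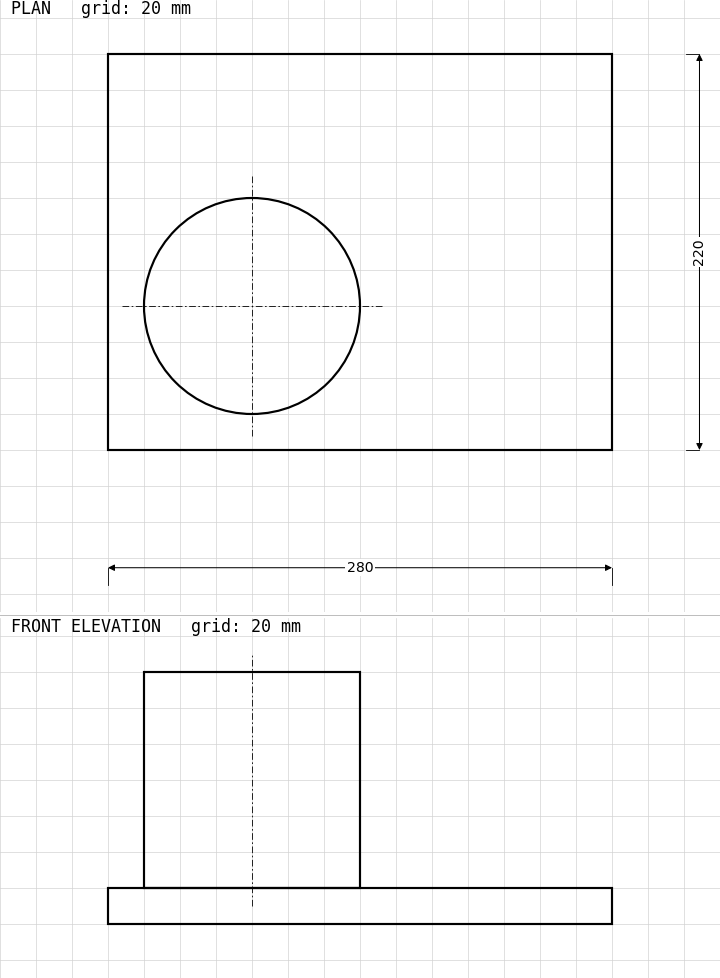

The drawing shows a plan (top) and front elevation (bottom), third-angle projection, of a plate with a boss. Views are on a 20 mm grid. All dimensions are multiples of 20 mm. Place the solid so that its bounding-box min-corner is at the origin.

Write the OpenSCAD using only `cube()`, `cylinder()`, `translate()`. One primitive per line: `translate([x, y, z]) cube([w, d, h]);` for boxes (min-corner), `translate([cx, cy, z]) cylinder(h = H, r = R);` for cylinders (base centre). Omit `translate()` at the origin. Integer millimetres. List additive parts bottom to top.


cube([280, 220, 20]);
translate([80, 80, 20]) cylinder(h = 120, r = 60);


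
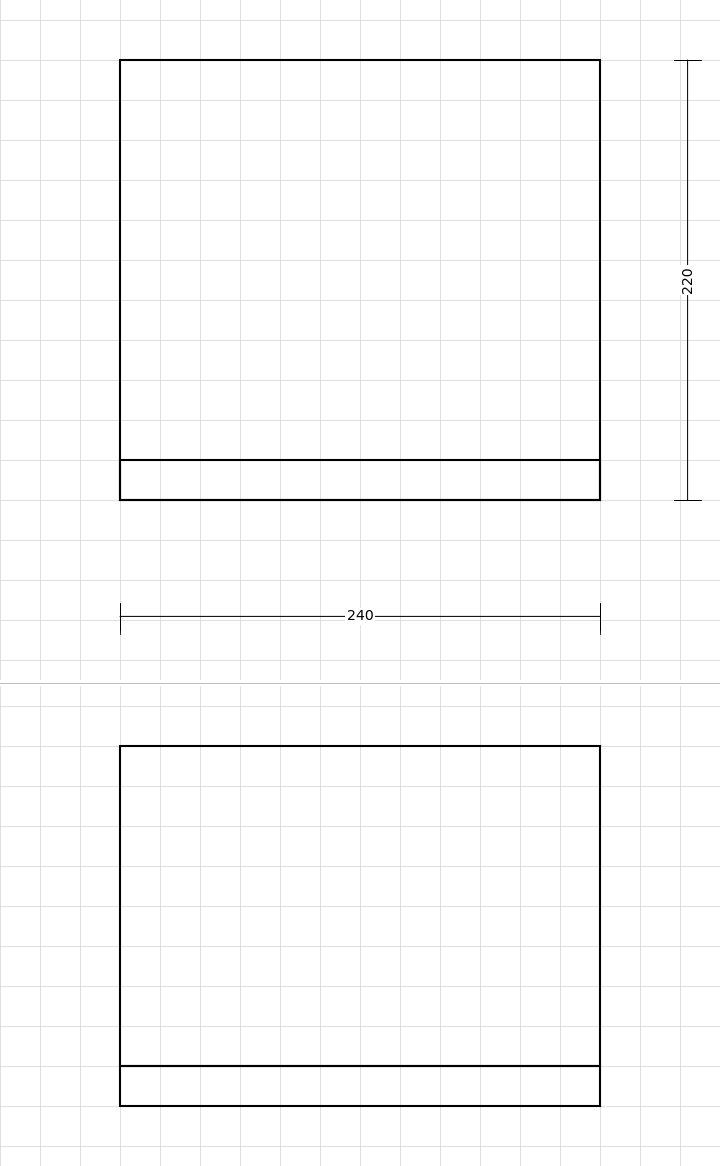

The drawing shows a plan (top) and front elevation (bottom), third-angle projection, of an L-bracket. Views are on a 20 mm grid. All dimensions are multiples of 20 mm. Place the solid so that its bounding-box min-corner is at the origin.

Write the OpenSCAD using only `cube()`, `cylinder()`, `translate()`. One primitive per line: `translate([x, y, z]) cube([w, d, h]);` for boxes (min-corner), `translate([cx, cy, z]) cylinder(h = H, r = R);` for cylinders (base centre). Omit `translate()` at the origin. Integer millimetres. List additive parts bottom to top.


cube([240, 220, 20]);
translate([0, 0, 20]) cube([240, 20, 160]);
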